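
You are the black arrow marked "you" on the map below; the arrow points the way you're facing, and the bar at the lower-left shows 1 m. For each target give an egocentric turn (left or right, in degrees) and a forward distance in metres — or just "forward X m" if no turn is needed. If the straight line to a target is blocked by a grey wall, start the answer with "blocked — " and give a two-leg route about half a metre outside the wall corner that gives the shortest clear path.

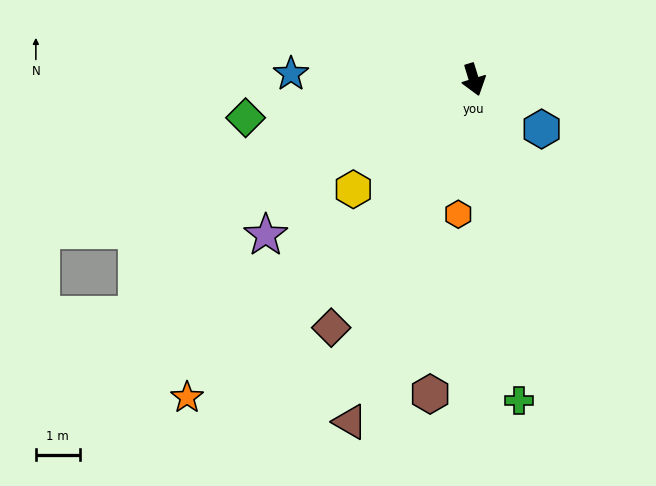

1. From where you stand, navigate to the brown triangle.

turn right 37°, forward 8.3 m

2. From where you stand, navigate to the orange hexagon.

turn right 24°, forward 3.1 m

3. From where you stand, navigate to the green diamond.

turn right 98°, forward 5.3 m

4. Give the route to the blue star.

turn right 109°, forward 4.2 m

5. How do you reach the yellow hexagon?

turn right 65°, forward 3.7 m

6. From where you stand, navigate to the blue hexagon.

turn left 37°, forward 1.9 m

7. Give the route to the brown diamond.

turn right 47°, forward 6.5 m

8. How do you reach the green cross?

turn right 9°, forward 7.4 m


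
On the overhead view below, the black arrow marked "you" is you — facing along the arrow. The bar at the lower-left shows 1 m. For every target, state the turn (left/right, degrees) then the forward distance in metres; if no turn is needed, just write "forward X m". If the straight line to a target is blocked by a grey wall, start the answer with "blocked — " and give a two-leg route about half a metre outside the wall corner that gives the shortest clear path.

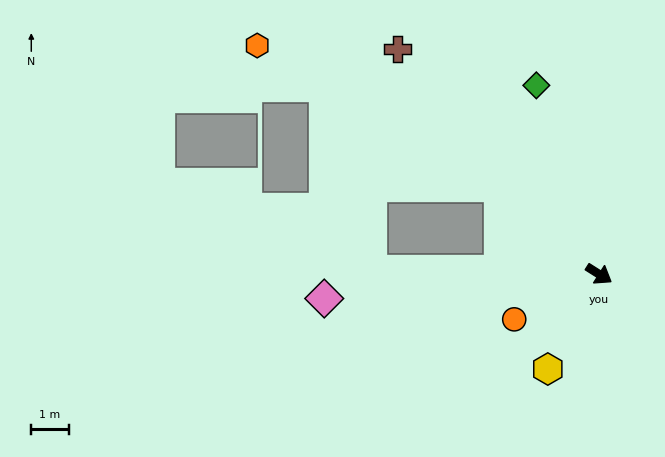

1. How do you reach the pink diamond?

turn right 143°, forward 7.4 m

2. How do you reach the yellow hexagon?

turn right 86°, forward 2.9 m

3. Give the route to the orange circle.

turn right 120°, forward 2.6 m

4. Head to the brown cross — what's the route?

turn left 164°, forward 8.1 m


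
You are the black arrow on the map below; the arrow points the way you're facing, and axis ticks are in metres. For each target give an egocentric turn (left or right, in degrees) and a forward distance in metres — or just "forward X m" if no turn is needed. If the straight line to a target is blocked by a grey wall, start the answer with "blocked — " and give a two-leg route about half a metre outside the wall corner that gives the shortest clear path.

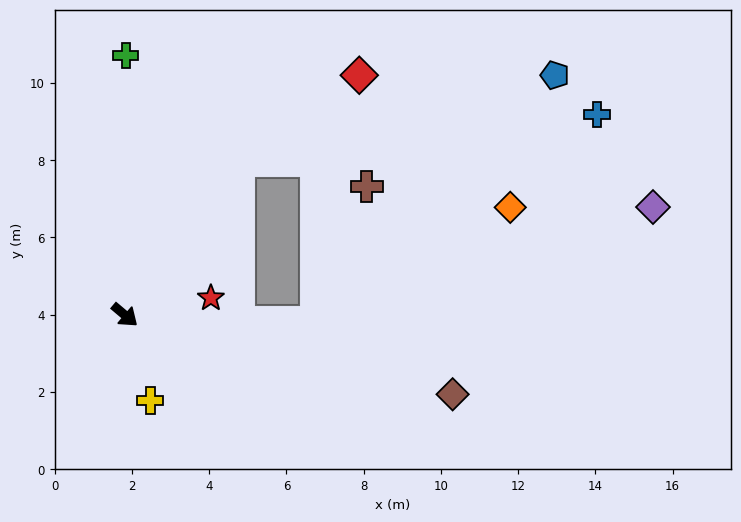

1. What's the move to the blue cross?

blocked — turn left 94°, forward 5.0 m, then turn right 46°, forward 9.4 m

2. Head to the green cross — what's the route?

turn left 130°, forward 6.7 m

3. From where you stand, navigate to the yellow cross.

turn right 33°, forward 2.3 m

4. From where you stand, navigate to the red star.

turn left 51°, forward 2.3 m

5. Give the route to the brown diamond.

turn left 27°, forward 8.7 m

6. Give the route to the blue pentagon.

blocked — turn left 94°, forward 5.0 m, then turn right 39°, forward 8.5 m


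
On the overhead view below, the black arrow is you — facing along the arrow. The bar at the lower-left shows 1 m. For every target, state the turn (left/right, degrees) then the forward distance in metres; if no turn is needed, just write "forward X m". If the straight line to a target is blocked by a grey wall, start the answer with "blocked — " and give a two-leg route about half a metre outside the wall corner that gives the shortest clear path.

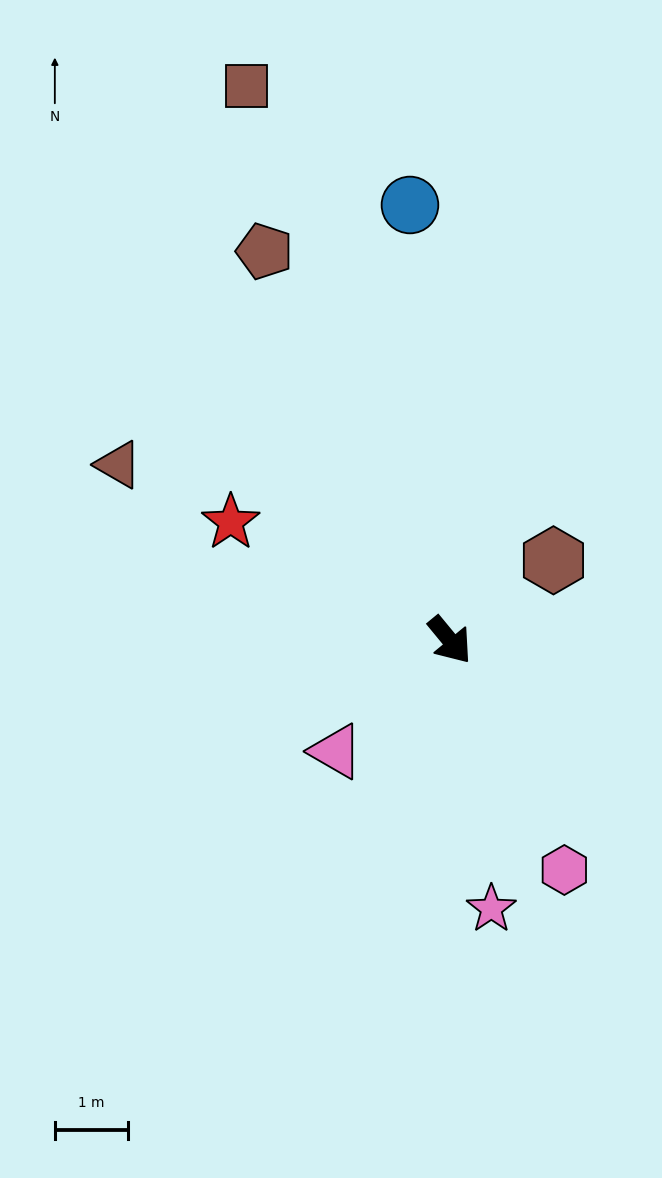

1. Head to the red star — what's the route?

turn right 158°, forward 3.4 m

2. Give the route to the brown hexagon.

turn left 88°, forward 1.8 m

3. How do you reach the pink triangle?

turn right 85°, forward 2.2 m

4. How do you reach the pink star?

turn right 31°, forward 3.7 m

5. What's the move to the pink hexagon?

turn right 13°, forward 3.5 m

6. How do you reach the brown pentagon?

turn left 166°, forward 5.9 m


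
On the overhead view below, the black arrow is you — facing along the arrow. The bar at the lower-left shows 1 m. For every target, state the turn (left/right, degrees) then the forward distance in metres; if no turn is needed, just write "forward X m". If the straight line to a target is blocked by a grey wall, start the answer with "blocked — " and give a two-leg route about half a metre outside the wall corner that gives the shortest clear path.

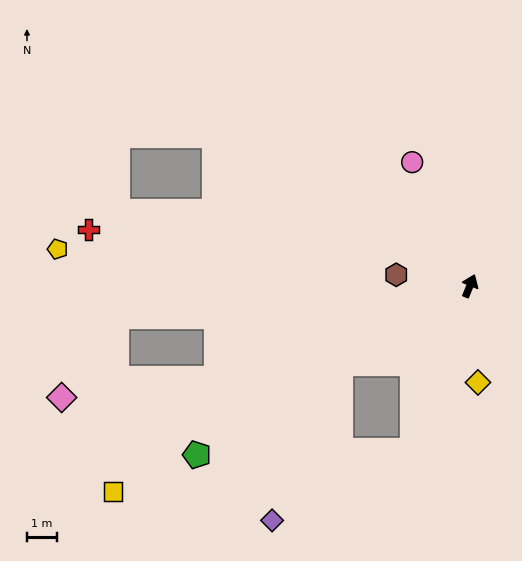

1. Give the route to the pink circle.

turn left 47°, forward 4.5 m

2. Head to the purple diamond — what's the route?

blocked — turn left 143°, forward 5.0 m, then turn left 36°, forward 5.7 m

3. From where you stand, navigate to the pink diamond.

blocked — turn left 133°, forward 8.9 m, then turn right 14°, forward 5.2 m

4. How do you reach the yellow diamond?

turn right 153°, forward 3.2 m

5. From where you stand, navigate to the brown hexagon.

turn left 104°, forward 2.5 m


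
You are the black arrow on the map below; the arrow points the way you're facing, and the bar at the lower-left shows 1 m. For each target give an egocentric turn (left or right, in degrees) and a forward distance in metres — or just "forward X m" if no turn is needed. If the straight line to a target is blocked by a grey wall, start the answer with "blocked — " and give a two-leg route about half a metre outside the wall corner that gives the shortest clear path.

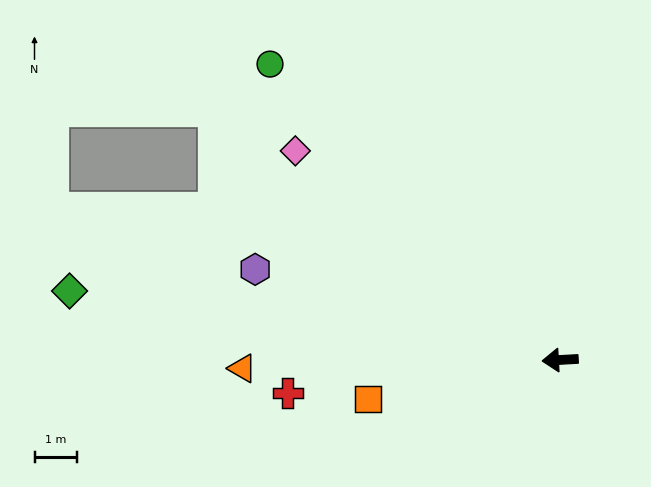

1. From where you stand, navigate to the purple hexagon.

turn right 20°, forward 7.5 m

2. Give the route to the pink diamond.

turn right 41°, forward 7.9 m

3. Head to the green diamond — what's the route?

turn right 11°, forward 11.6 m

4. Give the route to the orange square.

turn left 8°, forward 4.6 m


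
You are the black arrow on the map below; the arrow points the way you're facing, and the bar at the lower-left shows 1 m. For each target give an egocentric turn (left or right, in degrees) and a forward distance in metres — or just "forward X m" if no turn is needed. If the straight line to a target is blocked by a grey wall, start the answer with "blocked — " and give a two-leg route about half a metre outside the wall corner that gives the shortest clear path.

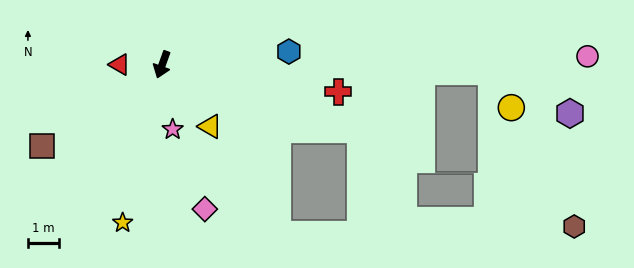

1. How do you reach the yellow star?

turn left 6°, forward 5.2 m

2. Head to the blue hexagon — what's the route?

turn left 116°, forward 4.1 m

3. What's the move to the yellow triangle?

turn left 58°, forward 2.5 m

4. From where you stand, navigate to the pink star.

turn left 29°, forward 2.1 m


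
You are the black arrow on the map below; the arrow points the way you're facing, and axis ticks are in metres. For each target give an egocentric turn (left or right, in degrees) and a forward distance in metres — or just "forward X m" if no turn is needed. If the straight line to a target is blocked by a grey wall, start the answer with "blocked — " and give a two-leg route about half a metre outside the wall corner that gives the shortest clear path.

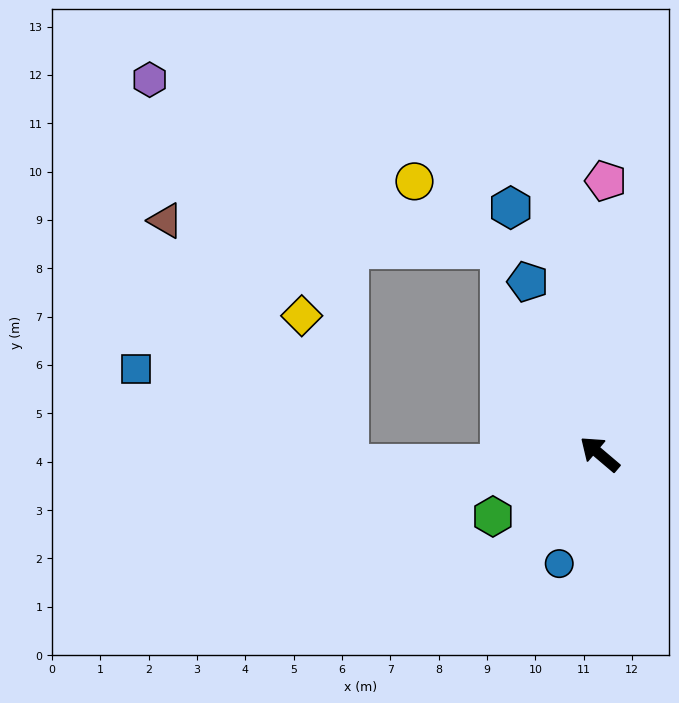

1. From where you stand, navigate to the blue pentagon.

turn right 27°, forward 3.9 m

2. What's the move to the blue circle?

turn left 110°, forward 2.4 m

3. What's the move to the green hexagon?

turn left 71°, forward 2.6 m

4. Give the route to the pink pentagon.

turn right 51°, forward 5.7 m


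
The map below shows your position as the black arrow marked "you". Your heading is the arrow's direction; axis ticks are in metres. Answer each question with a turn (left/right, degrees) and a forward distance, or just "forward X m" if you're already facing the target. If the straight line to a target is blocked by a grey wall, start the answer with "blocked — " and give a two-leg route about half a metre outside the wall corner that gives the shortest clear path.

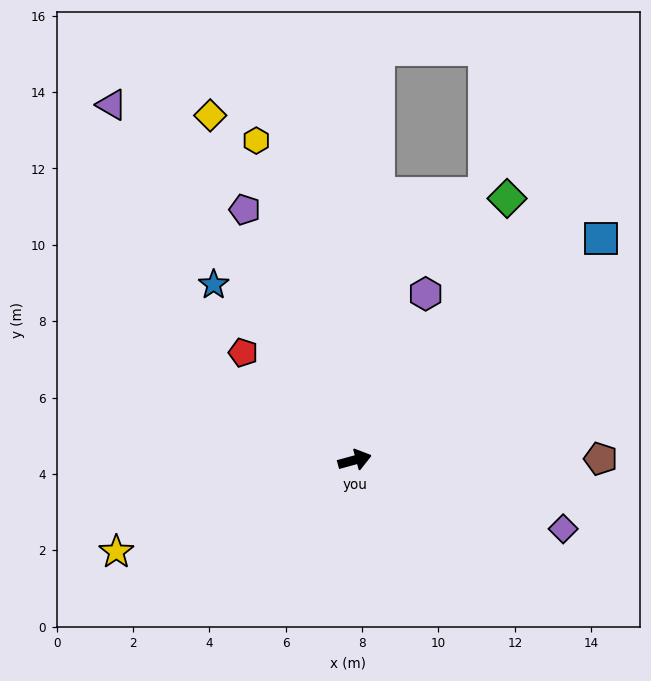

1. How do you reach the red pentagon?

turn left 121°, forward 4.1 m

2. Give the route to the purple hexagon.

turn left 52°, forward 4.7 m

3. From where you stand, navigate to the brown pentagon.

turn right 15°, forward 6.4 m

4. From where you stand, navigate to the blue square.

turn left 27°, forward 8.7 m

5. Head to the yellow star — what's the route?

turn right 174°, forward 6.7 m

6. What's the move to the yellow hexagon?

turn left 92°, forward 8.8 m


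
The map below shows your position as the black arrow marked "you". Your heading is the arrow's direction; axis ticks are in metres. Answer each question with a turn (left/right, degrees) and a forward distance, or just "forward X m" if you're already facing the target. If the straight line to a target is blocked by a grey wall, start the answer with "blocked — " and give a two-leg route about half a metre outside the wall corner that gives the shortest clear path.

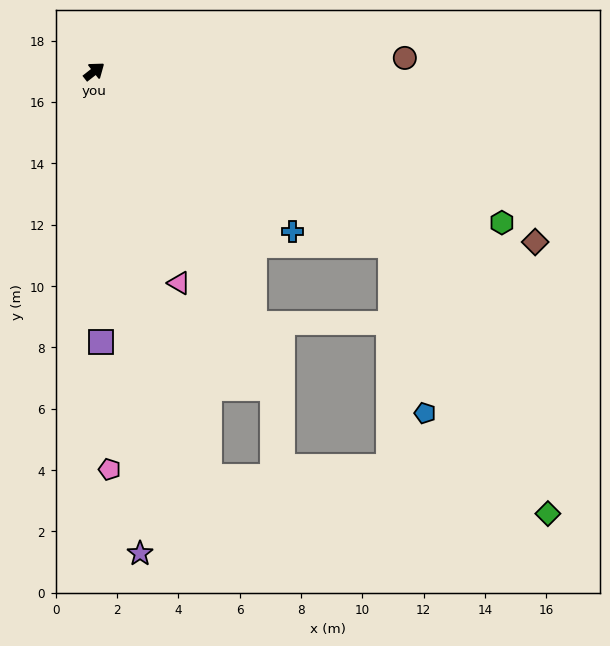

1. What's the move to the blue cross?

turn right 77°, forward 8.3 m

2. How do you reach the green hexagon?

turn right 58°, forward 14.2 m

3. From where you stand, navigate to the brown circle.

turn right 36°, forward 10.1 m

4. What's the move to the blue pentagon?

blocked — turn right 68°, forward 11.2 m, then turn right 49°, forward 5.6 m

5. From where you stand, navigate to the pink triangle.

turn right 106°, forward 7.4 m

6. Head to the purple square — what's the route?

turn right 127°, forward 8.8 m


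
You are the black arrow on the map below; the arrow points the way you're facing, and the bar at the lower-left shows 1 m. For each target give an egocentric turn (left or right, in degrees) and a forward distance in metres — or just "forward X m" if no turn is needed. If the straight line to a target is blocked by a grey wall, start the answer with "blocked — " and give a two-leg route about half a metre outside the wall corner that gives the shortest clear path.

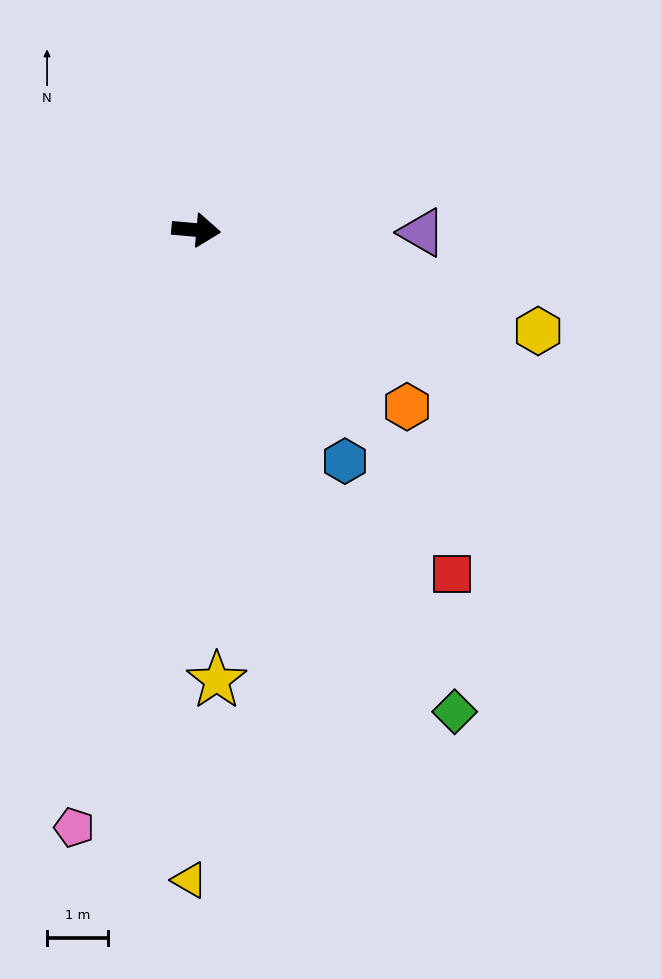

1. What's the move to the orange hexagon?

turn right 35°, forward 4.5 m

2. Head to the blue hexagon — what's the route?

turn right 52°, forward 4.5 m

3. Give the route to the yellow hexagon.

turn right 11°, forward 5.8 m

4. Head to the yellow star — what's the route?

turn right 82°, forward 7.4 m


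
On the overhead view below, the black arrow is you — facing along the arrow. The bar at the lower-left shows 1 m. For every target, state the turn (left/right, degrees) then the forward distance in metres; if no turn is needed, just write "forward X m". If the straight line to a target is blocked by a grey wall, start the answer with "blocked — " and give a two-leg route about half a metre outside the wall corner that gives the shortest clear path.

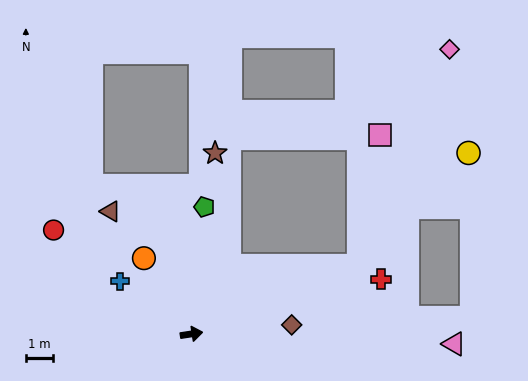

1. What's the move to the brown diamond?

turn right 4°, forward 3.6 m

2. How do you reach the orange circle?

turn left 113°, forward 3.2 m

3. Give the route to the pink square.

blocked — turn left 14°, forward 6.6 m, then turn left 58°, forward 4.8 m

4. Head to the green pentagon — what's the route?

turn left 76°, forward 4.6 m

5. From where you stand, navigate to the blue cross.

turn left 135°, forward 3.2 m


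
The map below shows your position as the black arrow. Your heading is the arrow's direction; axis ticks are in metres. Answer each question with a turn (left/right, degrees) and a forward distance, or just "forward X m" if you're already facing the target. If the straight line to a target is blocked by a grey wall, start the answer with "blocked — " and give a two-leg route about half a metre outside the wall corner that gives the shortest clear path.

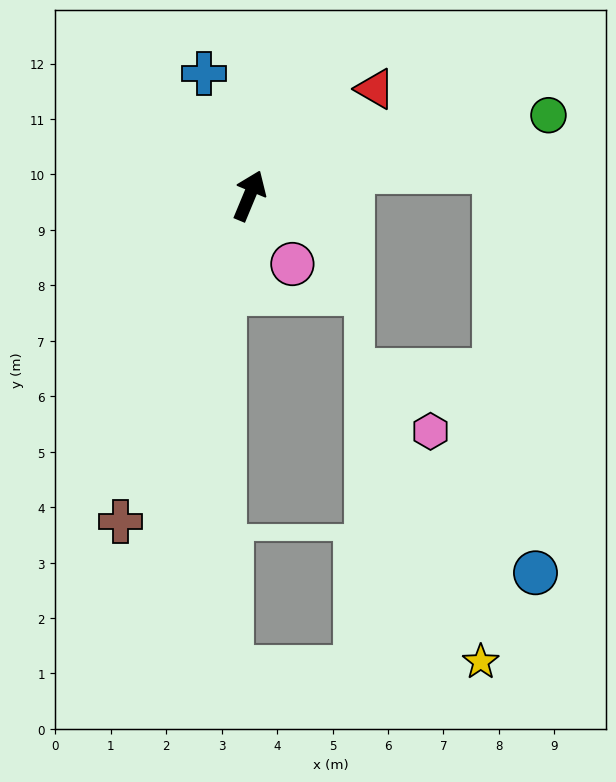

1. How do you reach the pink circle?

turn right 125°, forward 1.5 m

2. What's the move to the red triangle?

turn right 27°, forward 3.0 m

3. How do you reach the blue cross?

turn left 43°, forward 2.4 m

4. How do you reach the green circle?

turn right 52°, forward 5.6 m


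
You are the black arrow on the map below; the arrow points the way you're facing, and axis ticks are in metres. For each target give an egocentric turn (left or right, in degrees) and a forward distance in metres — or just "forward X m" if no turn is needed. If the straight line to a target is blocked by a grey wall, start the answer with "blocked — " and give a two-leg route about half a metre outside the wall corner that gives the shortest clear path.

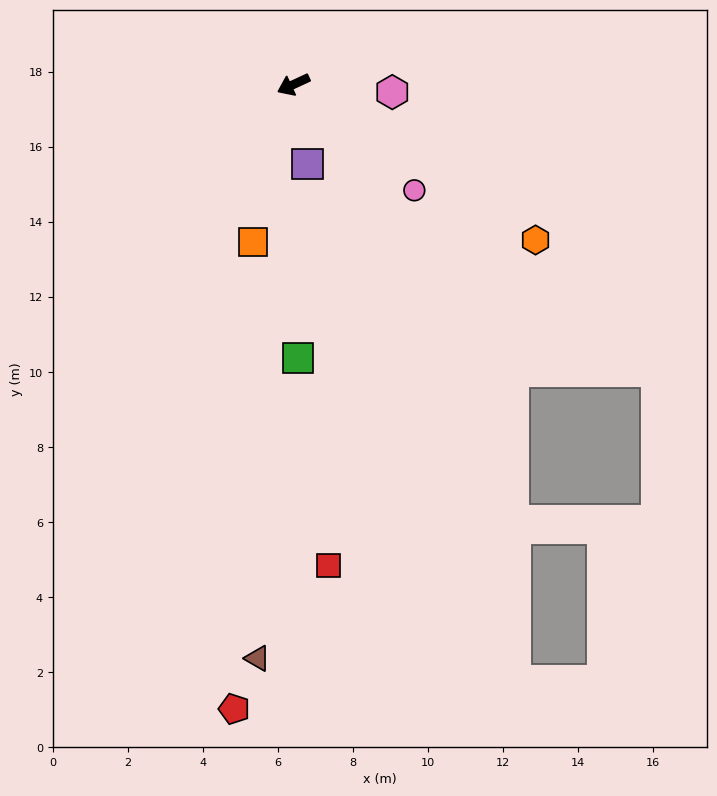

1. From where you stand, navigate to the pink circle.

turn left 114°, forward 4.3 m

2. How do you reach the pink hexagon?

turn left 151°, forward 2.6 m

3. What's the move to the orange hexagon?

turn left 122°, forward 7.7 m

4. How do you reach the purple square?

turn left 75°, forward 2.1 m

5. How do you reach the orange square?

turn left 51°, forward 4.3 m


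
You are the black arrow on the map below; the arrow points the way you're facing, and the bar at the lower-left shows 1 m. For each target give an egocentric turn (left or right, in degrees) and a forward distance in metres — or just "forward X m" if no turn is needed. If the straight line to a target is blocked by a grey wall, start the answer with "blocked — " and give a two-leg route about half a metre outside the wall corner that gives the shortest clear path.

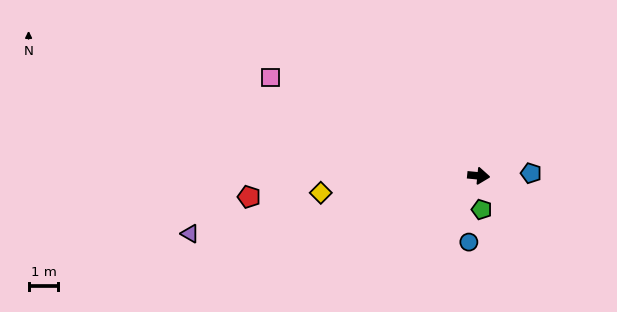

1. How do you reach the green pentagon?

turn right 79°, forward 1.1 m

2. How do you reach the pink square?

turn left 160°, forward 7.7 m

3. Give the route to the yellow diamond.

turn right 168°, forward 5.3 m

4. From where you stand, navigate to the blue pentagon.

turn left 8°, forward 1.8 m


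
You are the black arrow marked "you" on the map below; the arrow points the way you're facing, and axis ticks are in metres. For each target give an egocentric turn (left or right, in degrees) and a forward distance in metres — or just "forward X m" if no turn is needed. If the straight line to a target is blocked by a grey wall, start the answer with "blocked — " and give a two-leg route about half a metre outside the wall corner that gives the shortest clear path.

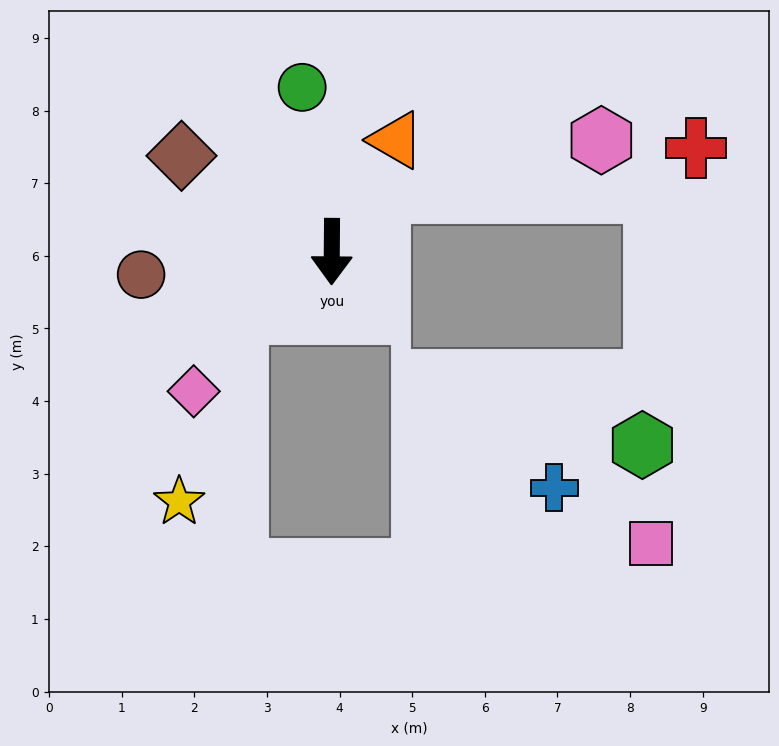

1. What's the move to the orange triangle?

turn left 151°, forward 1.8 m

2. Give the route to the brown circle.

turn right 83°, forward 2.6 m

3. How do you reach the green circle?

turn right 169°, forward 2.3 m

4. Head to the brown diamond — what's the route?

turn right 122°, forward 2.5 m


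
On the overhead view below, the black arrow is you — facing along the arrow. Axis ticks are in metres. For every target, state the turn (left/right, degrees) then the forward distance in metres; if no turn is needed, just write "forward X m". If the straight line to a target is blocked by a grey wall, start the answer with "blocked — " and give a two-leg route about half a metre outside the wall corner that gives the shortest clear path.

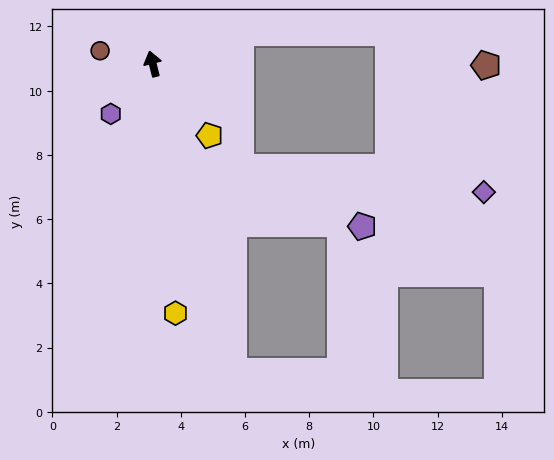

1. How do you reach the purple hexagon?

turn left 126°, forward 2.0 m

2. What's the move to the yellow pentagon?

turn right 156°, forward 2.9 m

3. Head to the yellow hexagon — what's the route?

turn left 171°, forward 7.8 m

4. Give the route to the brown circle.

turn left 62°, forward 1.7 m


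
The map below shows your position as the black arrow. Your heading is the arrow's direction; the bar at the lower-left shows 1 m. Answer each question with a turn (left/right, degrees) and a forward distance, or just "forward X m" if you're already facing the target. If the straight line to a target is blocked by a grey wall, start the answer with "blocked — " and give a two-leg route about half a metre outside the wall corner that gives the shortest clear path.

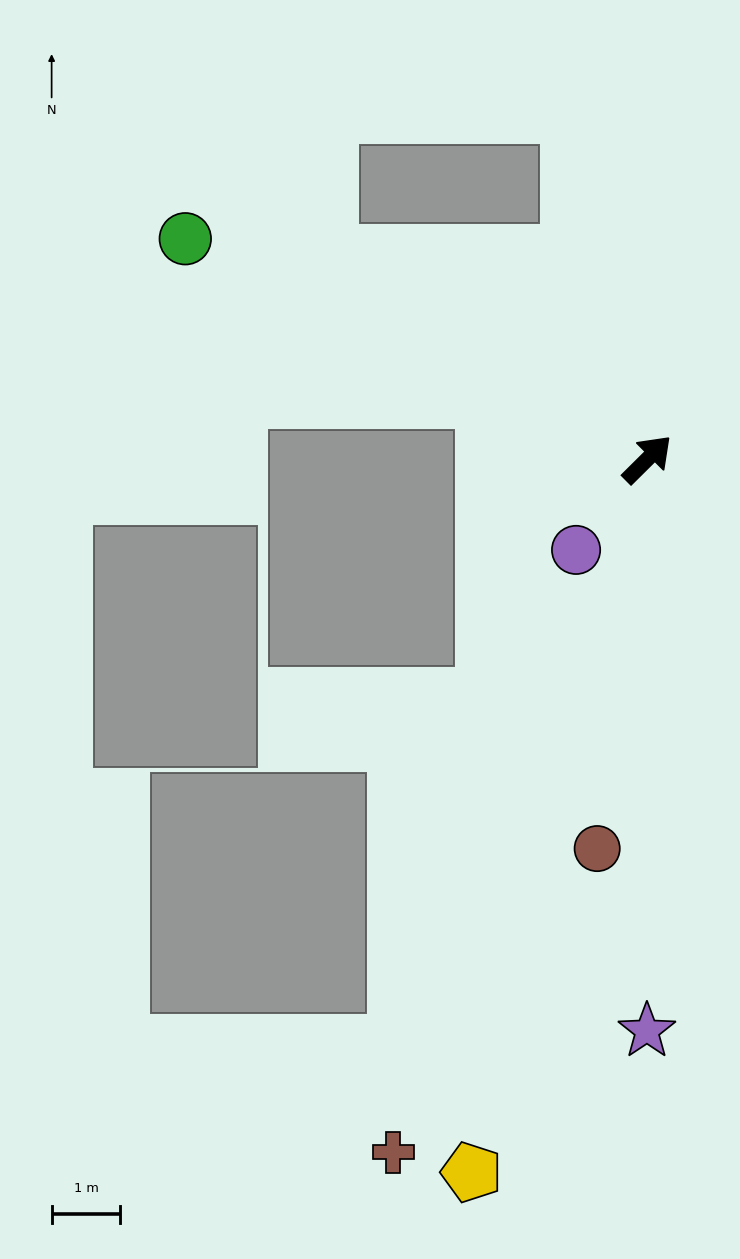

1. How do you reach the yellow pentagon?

turn right 149°, forward 10.7 m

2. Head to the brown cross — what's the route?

turn right 155°, forward 10.7 m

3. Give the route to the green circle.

turn left 110°, forward 7.4 m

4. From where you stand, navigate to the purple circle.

turn right 173°, forward 1.7 m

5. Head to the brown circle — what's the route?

turn right 142°, forward 5.7 m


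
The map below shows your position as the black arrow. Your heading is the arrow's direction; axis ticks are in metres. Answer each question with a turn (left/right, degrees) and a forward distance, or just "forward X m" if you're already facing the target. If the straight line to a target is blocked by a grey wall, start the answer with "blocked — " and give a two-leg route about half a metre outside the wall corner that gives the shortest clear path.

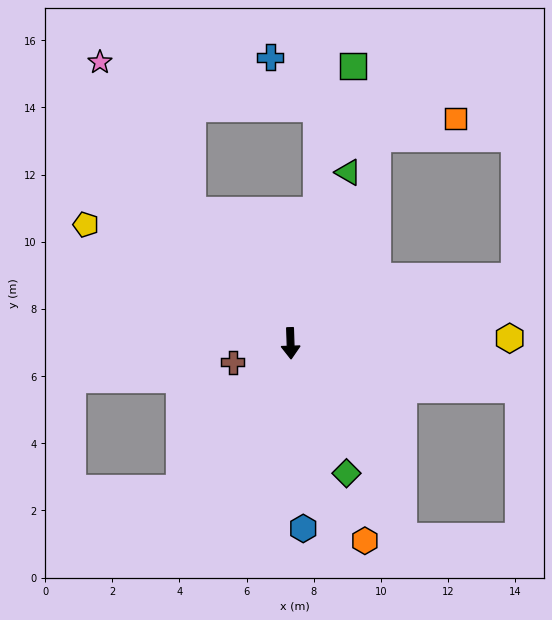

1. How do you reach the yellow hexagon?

turn left 89°, forward 6.5 m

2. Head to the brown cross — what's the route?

turn right 74°, forward 1.8 m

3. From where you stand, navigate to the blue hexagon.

turn left 2°, forward 5.5 m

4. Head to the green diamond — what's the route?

turn left 21°, forward 4.2 m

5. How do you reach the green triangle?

turn left 159°, forward 5.4 m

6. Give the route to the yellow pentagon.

turn right 122°, forward 7.0 m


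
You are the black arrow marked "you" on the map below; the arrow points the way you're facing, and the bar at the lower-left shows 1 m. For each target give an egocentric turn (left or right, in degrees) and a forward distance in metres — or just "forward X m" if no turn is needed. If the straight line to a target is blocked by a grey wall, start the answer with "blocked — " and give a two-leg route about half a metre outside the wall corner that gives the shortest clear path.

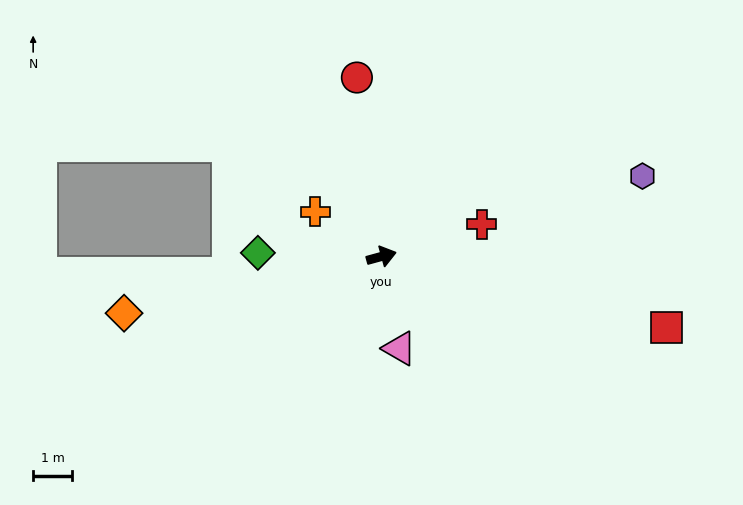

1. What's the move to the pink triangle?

turn right 94°, forward 2.4 m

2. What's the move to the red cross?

turn left 3°, forward 2.7 m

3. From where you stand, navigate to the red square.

turn right 29°, forward 7.6 m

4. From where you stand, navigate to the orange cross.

turn left 131°, forward 2.1 m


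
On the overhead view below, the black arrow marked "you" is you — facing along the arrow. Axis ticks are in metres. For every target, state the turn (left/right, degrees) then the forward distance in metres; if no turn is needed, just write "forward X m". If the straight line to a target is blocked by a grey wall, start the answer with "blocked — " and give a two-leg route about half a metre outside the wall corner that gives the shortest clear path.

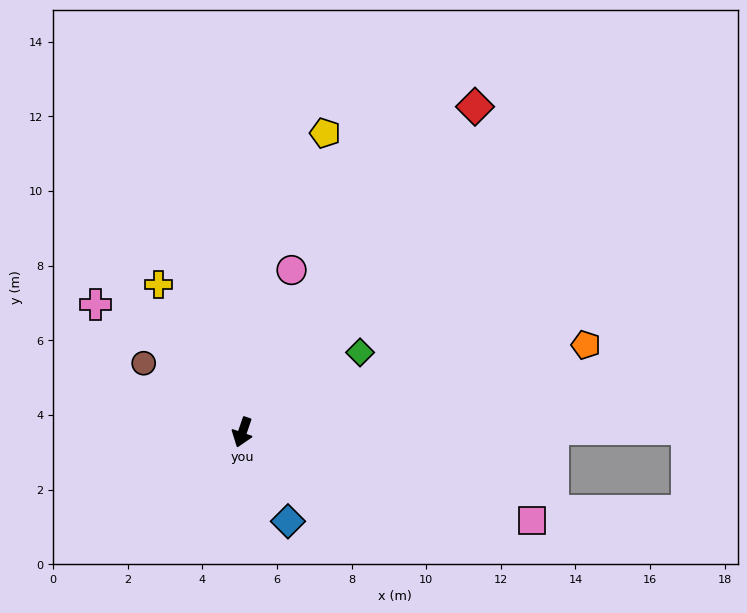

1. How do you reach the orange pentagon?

turn left 123°, forward 9.5 m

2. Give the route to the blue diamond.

turn left 46°, forward 2.7 m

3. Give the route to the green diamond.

turn left 143°, forward 3.8 m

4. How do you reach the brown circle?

turn right 106°, forward 3.2 m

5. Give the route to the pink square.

turn left 92°, forward 8.1 m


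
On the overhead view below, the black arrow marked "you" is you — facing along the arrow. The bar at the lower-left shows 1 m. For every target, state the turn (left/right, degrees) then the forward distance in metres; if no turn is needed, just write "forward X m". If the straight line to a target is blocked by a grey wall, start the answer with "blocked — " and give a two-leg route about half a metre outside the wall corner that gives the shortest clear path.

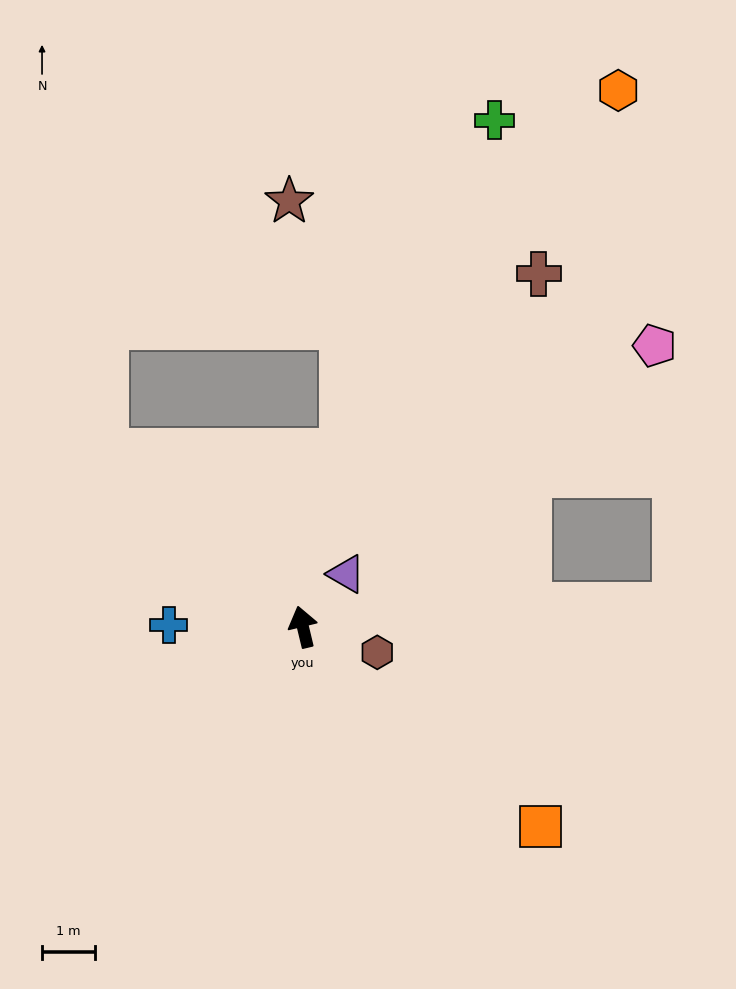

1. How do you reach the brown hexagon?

turn right 122°, forward 1.5 m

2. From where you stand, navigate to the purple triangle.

turn right 53°, forward 1.3 m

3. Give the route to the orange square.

turn right 144°, forward 5.8 m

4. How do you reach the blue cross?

turn left 76°, forward 2.5 m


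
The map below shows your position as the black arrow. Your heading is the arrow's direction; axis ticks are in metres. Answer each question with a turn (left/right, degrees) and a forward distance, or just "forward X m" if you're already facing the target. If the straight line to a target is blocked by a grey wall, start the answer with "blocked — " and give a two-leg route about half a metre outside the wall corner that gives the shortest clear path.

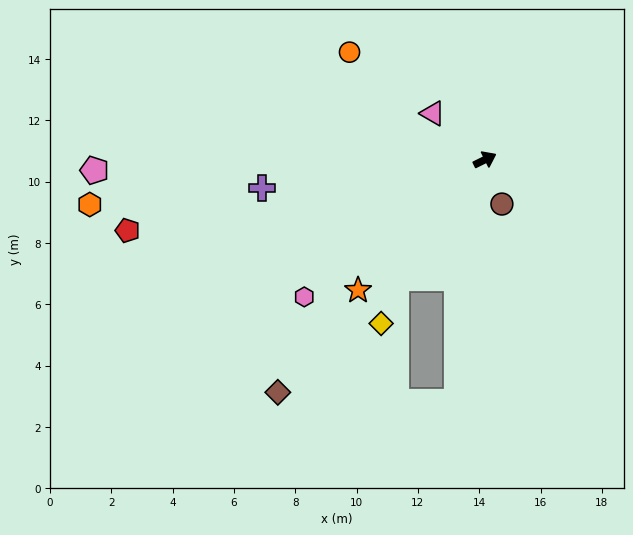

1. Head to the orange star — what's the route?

turn right 161°, forward 5.9 m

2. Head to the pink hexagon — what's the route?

turn right 169°, forward 7.4 m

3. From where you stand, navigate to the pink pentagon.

turn left 155°, forward 12.7 m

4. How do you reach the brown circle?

turn right 95°, forward 1.5 m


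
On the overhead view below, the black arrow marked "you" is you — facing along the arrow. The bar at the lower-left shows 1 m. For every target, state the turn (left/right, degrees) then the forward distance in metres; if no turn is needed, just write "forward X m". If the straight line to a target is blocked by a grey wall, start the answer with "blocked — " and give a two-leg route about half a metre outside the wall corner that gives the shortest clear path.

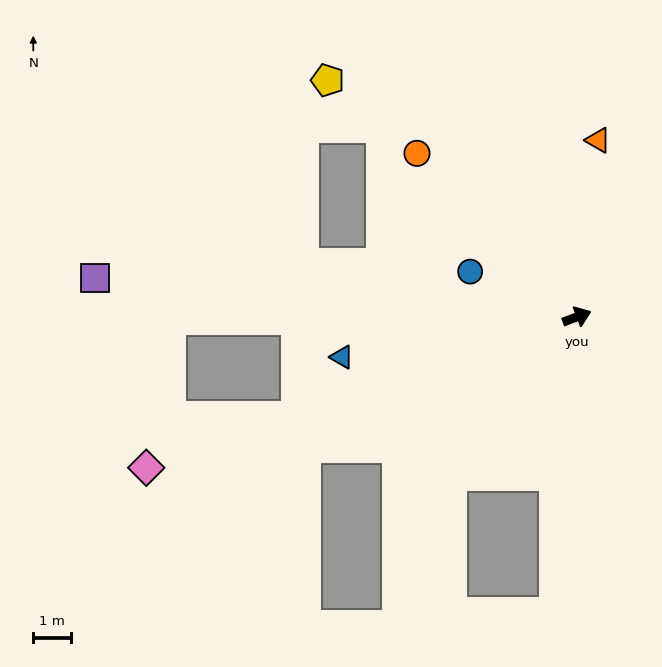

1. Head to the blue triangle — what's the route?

turn left 169°, forward 6.3 m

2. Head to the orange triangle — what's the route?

turn left 62°, forward 4.7 m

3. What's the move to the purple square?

turn left 155°, forward 12.8 m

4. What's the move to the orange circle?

turn left 114°, forward 6.1 m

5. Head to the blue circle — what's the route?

turn left 136°, forward 3.1 m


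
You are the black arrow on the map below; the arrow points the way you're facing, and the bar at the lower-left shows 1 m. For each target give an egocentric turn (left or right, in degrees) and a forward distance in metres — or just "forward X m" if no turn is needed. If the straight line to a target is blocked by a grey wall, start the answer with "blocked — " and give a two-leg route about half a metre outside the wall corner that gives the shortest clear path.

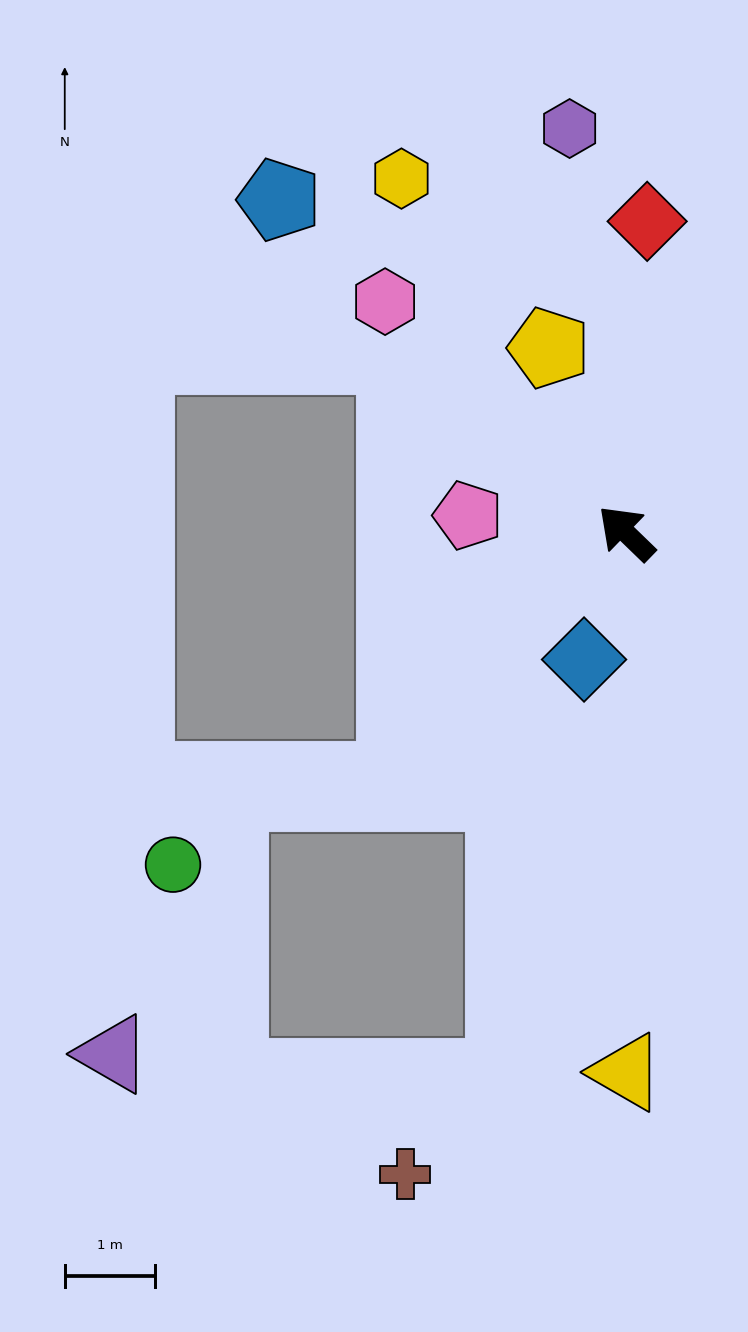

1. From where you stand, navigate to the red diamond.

turn right 50°, forward 3.5 m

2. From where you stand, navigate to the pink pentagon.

turn left 38°, forward 1.8 m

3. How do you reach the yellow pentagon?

turn right 23°, forward 2.2 m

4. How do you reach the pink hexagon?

forward 3.7 m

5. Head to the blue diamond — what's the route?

turn left 116°, forward 1.5 m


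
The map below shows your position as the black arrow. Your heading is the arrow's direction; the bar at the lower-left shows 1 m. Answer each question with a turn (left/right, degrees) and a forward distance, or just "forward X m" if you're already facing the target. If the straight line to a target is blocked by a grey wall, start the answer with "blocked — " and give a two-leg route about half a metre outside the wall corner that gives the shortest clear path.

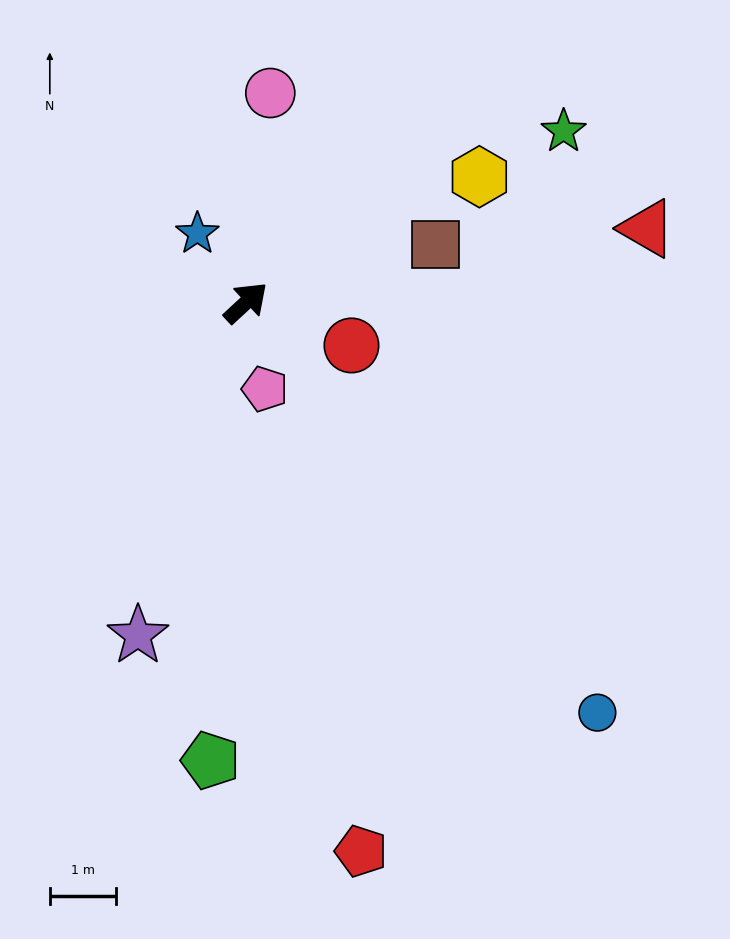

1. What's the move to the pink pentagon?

turn right 121°, forward 1.3 m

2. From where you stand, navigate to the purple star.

turn right 151°, forward 5.3 m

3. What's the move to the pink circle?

turn left 41°, forward 3.2 m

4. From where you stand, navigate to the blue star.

turn left 82°, forward 1.3 m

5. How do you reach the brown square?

turn right 26°, forward 3.0 m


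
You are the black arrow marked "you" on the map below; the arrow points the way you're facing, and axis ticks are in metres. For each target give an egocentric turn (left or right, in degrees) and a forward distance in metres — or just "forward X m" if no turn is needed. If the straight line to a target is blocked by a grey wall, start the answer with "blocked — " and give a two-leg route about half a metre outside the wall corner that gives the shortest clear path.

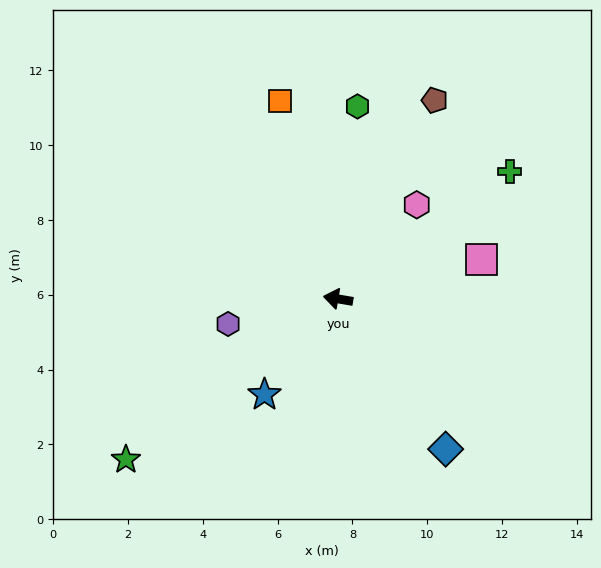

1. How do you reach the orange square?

turn right 64°, forward 5.5 m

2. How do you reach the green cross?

turn right 134°, forward 5.7 m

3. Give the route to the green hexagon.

turn right 86°, forward 5.2 m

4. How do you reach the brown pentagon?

turn right 106°, forward 5.9 m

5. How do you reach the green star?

turn left 47°, forward 7.1 m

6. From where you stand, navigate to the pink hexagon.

turn right 120°, forward 3.3 m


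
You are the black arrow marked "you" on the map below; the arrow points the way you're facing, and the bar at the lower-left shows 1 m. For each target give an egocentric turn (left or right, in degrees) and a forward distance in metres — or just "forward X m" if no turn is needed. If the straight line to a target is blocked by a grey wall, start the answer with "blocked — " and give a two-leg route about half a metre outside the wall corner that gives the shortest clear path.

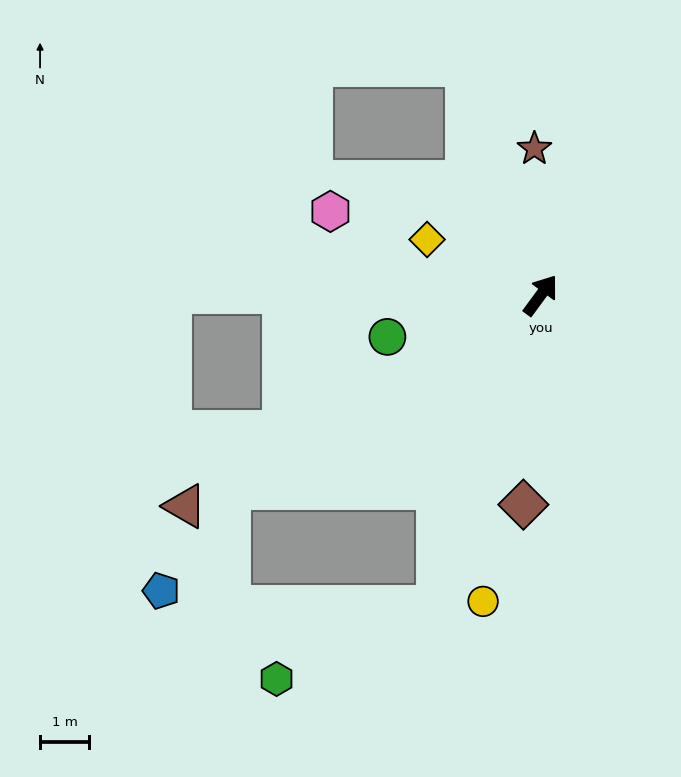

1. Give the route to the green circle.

turn left 142°, forward 3.2 m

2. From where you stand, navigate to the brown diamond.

turn right 148°, forward 4.3 m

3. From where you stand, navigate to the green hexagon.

blocked — turn right 162°, forward 6.7 m, then turn right 47°, forward 3.6 m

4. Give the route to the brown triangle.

turn left 157°, forward 8.5 m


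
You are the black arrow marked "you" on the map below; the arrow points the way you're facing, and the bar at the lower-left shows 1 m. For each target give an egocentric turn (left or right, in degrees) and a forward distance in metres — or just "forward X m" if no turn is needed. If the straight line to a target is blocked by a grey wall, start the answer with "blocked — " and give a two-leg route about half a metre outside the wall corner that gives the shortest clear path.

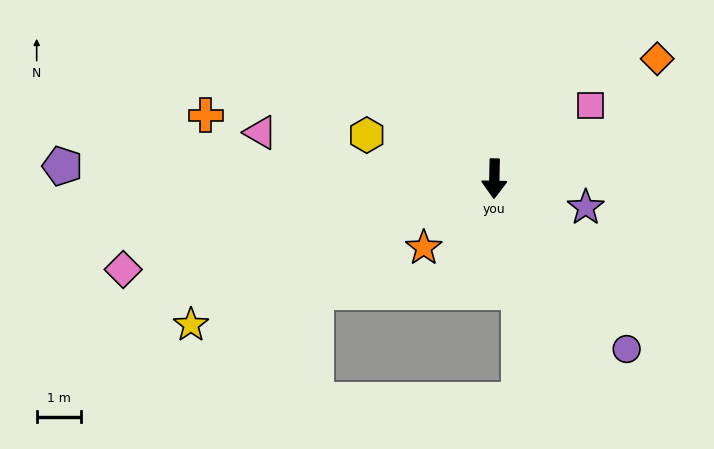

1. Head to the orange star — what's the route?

turn right 45°, forward 2.2 m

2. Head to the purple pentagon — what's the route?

turn right 91°, forward 9.7 m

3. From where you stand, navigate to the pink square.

turn left 128°, forward 2.7 m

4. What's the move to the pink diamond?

turn right 75°, forward 8.5 m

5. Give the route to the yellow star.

turn right 63°, forward 7.5 m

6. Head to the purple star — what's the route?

turn left 74°, forward 2.1 m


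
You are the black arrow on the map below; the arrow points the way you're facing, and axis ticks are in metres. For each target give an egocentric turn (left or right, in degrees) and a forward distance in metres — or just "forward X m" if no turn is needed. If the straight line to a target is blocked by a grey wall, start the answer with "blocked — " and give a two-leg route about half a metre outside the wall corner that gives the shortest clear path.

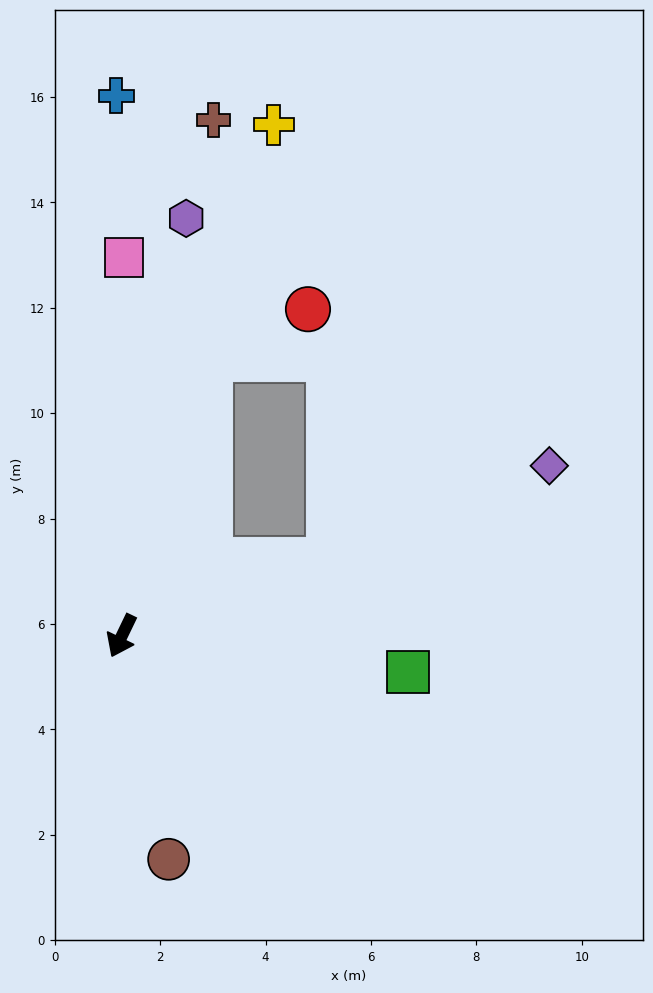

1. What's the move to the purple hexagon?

turn right 163°, forward 8.0 m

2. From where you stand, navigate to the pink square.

turn right 155°, forward 7.2 m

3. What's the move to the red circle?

blocked — turn right 172°, forward 5.5 m, then turn right 45°, forward 2.1 m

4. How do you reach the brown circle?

turn left 38°, forward 4.3 m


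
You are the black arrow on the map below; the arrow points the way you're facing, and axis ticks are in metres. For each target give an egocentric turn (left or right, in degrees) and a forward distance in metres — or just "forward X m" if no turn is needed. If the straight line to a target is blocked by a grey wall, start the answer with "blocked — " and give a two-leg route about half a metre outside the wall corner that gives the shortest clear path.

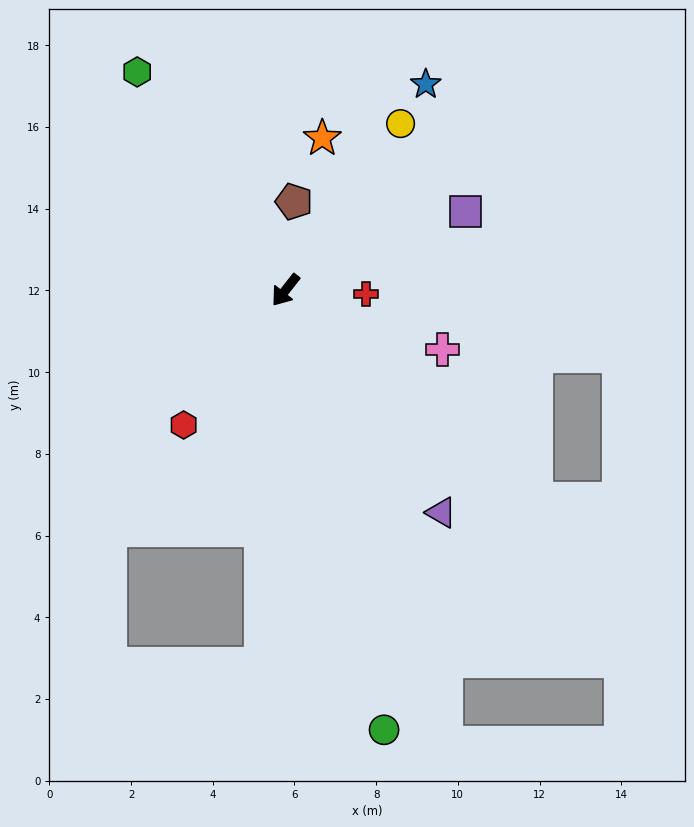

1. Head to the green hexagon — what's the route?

turn right 108°, forward 6.5 m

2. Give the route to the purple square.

turn left 152°, forward 4.8 m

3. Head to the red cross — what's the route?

turn left 125°, forward 2.0 m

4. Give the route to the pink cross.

turn left 107°, forward 4.1 m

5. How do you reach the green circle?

turn left 51°, forward 11.0 m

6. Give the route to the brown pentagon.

turn right 147°, forward 2.2 m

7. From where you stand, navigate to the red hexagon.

forward 4.1 m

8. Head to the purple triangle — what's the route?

turn left 73°, forward 6.6 m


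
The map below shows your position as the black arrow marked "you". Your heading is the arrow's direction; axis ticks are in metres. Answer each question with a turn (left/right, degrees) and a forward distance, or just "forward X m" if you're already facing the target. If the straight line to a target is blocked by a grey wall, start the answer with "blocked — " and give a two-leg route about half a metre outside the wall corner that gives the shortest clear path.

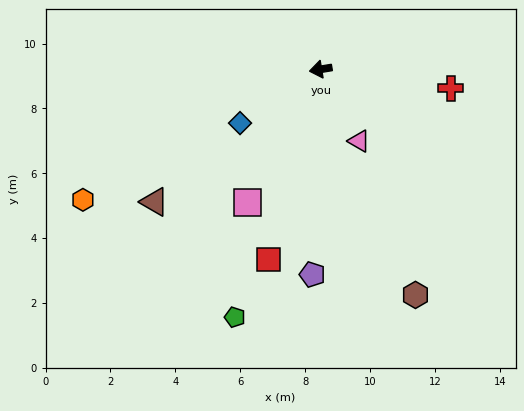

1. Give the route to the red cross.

turn left 162°, forward 4.1 m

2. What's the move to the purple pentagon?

turn left 78°, forward 6.3 m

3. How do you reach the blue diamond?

turn left 24°, forward 3.0 m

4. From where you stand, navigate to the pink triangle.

turn left 109°, forward 2.5 m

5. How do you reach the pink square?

turn left 52°, forward 4.7 m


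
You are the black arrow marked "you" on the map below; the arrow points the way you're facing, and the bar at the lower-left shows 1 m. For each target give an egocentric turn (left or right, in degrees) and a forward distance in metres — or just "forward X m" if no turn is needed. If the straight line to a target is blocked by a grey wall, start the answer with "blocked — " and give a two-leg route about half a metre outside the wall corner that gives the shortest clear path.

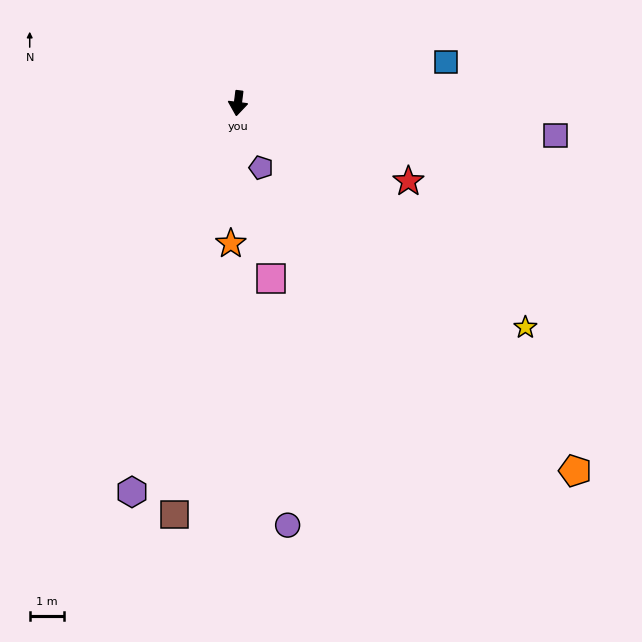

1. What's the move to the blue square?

turn left 108°, forward 6.1 m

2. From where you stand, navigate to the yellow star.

turn left 59°, forward 10.6 m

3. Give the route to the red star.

turn left 72°, forward 5.4 m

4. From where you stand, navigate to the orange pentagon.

turn left 50°, forward 14.5 m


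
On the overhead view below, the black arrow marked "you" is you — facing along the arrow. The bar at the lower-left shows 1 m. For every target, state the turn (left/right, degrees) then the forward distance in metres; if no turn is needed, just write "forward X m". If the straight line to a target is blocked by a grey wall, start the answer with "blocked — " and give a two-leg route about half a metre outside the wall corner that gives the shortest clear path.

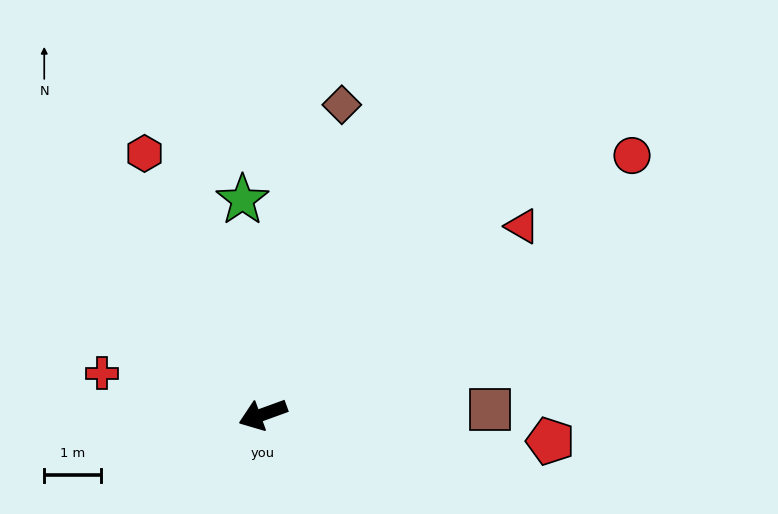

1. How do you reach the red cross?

turn right 34°, forward 2.9 m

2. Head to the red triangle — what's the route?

turn right 164°, forward 5.7 m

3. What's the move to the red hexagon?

turn right 86°, forward 5.1 m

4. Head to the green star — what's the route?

turn right 105°, forward 3.8 m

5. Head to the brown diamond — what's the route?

turn right 124°, forward 5.7 m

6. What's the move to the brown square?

turn left 161°, forward 4.0 m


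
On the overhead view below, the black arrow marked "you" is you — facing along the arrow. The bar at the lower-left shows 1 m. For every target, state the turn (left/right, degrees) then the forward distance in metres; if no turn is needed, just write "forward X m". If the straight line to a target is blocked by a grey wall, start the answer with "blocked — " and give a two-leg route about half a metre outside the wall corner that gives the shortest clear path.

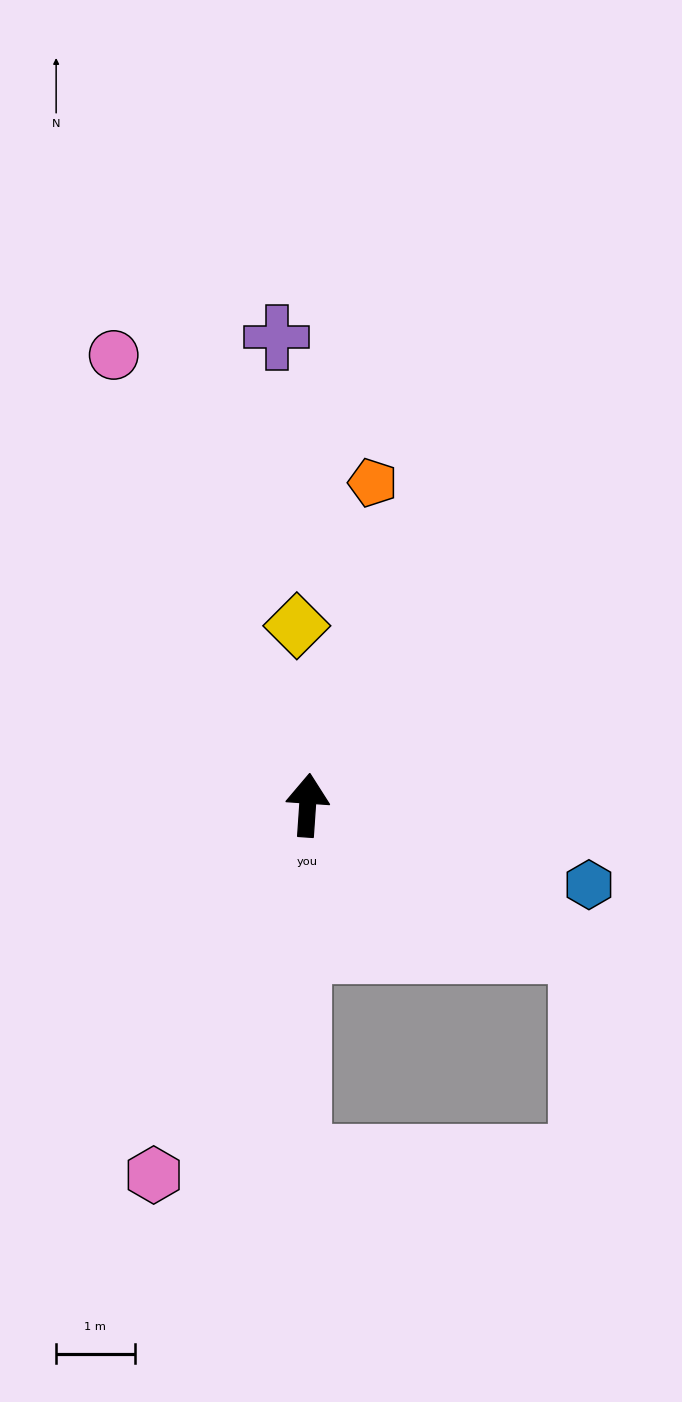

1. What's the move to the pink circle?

turn left 27°, forward 6.3 m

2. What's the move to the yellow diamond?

turn left 7°, forward 2.3 m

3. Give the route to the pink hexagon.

turn left 161°, forward 5.1 m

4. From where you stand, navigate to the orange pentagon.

turn right 7°, forward 4.2 m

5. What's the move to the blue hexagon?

turn right 102°, forward 3.7 m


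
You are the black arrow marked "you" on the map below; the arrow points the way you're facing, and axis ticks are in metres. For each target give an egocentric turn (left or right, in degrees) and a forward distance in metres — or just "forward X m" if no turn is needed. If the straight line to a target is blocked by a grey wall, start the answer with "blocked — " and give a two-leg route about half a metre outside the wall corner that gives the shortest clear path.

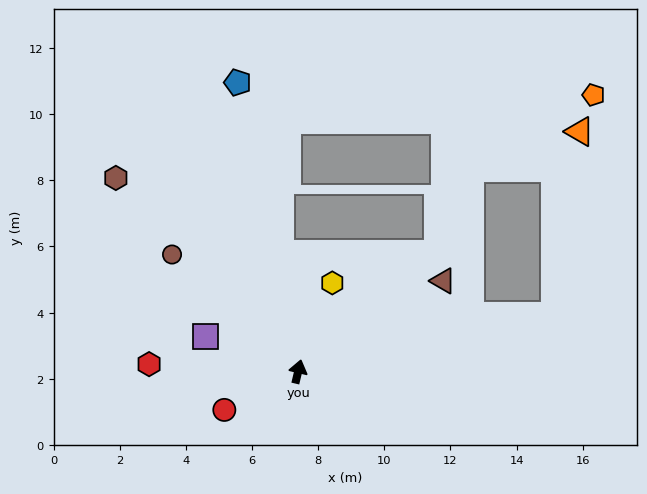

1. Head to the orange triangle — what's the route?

blocked — turn right 64°, forward 8.0 m, then turn left 70°, forward 5.6 m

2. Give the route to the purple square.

turn left 83°, forward 3.0 m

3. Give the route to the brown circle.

turn left 61°, forward 5.2 m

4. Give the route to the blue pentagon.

turn left 25°, forward 8.9 m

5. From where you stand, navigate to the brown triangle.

turn right 45°, forward 5.2 m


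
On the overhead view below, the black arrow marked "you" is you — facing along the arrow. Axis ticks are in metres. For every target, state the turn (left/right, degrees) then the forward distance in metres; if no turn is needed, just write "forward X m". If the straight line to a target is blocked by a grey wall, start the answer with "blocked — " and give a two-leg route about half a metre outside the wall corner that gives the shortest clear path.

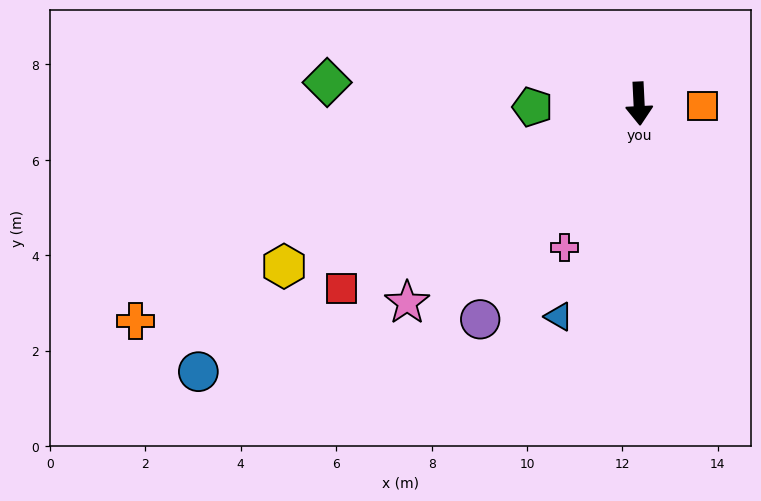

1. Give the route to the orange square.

turn left 85°, forward 1.3 m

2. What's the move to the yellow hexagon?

turn right 68°, forward 8.2 m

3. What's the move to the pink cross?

turn right 30°, forward 3.4 m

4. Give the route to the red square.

turn right 61°, forward 7.3 m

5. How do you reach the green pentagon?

turn right 91°, forward 2.2 m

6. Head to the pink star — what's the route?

turn right 52°, forward 6.4 m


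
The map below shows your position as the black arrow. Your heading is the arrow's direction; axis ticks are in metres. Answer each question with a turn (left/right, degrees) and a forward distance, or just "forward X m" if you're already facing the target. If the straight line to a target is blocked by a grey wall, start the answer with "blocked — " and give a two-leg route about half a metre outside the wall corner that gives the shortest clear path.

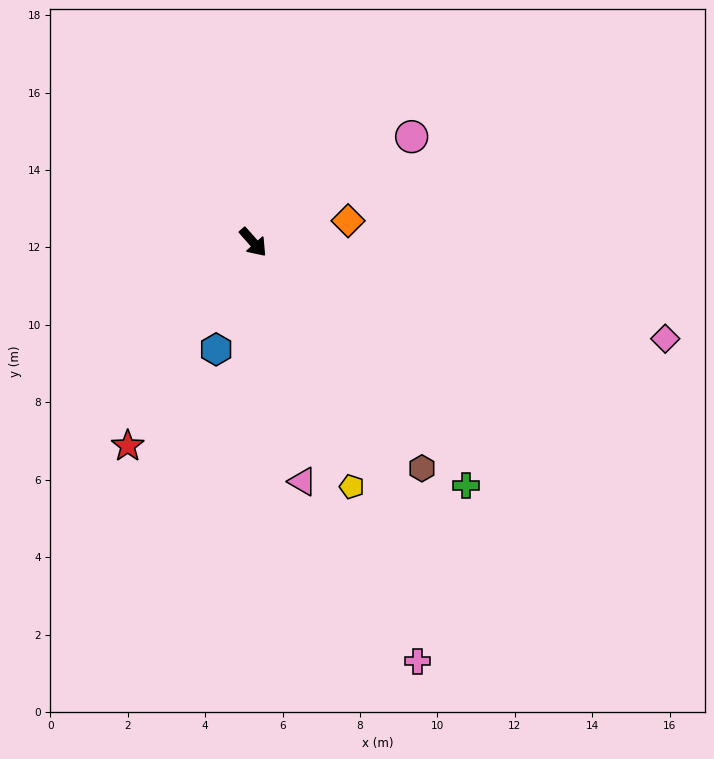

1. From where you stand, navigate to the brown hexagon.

turn right 5°, forward 7.3 m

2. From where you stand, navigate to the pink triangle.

turn right 30°, forward 6.3 m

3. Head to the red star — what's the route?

turn right 73°, forward 6.2 m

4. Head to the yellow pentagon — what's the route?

turn right 19°, forward 6.8 m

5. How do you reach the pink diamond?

turn left 35°, forward 10.9 m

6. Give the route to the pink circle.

turn left 82°, forward 4.9 m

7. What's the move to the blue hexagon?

turn right 61°, forward 2.9 m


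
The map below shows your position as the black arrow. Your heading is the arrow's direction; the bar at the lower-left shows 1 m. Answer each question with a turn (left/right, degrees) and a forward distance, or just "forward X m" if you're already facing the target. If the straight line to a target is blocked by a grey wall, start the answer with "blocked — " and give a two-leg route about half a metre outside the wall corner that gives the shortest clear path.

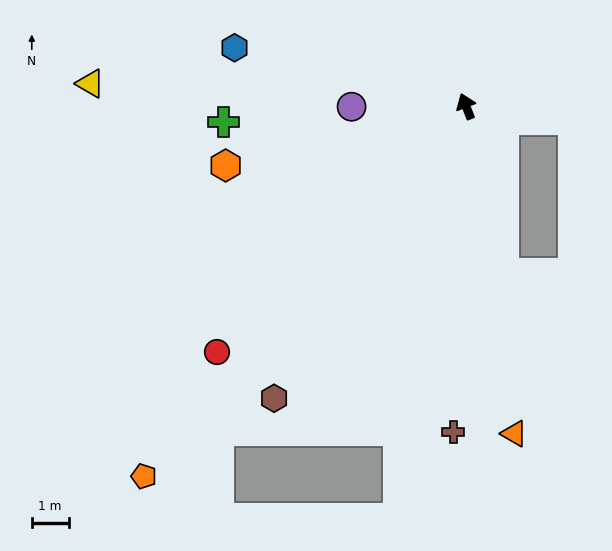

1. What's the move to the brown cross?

turn left 157°, forward 8.9 m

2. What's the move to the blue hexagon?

turn left 55°, forward 6.5 m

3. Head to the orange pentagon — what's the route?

turn left 118°, forward 13.4 m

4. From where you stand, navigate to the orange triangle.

turn left 167°, forward 9.0 m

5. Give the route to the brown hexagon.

turn left 126°, forward 9.5 m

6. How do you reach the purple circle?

turn left 69°, forward 3.1 m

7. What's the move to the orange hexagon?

turn left 83°, forward 6.7 m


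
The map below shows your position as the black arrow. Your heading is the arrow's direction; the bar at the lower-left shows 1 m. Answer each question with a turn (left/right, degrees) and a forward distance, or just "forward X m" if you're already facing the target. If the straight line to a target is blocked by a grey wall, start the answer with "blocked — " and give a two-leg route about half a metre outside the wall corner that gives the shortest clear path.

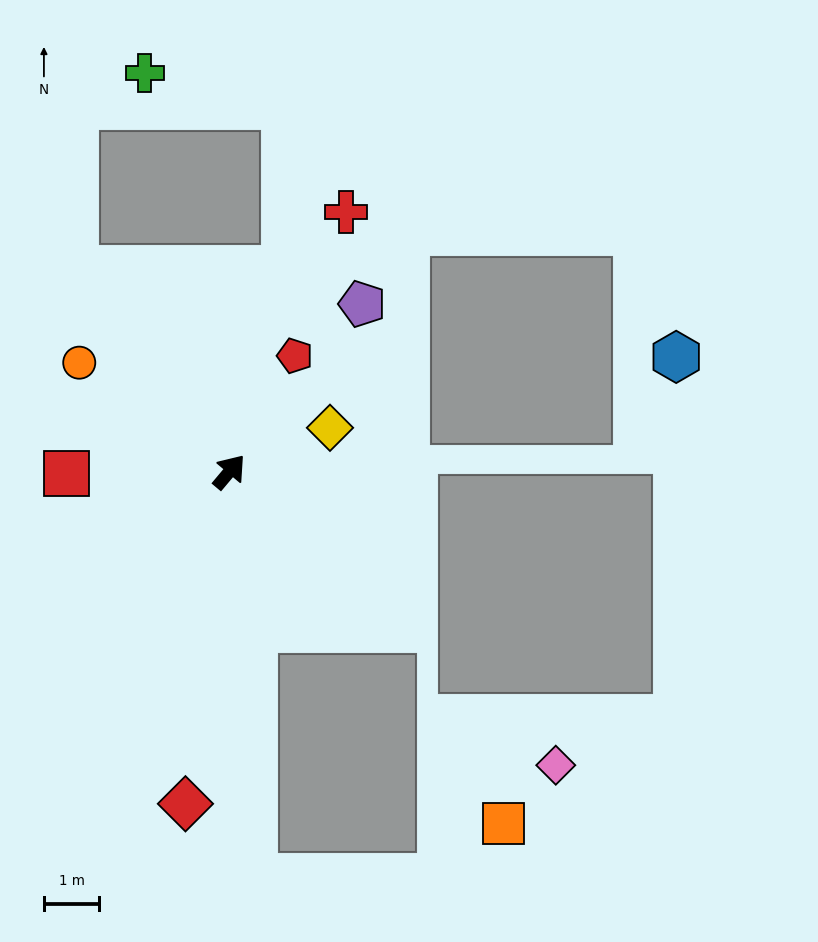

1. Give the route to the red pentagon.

turn left 11°, forward 2.4 m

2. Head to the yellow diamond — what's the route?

turn right 26°, forward 2.0 m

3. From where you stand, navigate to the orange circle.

turn left 94°, forward 3.4 m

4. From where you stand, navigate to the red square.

turn left 131°, forward 3.0 m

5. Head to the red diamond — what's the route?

turn right 148°, forward 6.1 m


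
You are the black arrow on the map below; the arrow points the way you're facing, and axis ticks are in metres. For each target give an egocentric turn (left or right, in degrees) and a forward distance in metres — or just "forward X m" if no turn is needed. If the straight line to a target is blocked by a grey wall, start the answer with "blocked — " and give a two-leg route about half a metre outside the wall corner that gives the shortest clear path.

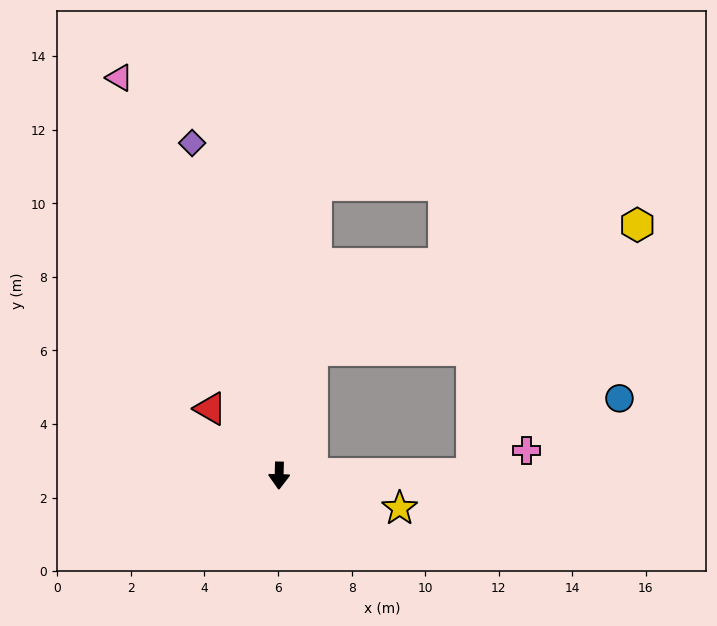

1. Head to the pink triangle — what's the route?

turn right 157°, forward 11.7 m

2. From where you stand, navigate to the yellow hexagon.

blocked — turn left 167°, forward 3.5 m, then turn right 54°, forward 9.5 m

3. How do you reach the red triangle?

turn right 133°, forward 2.6 m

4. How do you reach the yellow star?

turn left 76°, forward 3.4 m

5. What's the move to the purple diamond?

turn right 164°, forward 9.3 m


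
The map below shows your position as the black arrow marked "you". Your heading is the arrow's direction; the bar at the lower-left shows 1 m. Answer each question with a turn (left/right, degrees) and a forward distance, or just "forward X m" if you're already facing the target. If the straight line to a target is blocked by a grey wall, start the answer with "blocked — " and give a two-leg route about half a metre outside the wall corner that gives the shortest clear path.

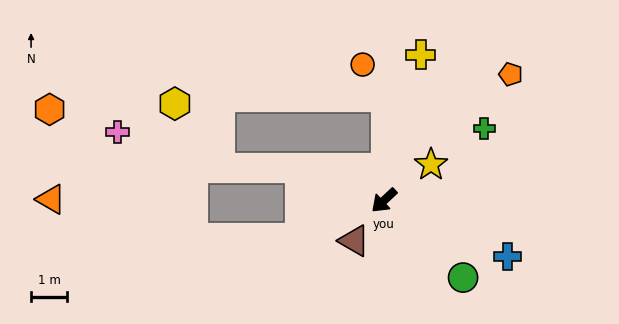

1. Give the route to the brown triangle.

turn left 10°, forward 1.4 m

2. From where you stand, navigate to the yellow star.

turn left 174°, forward 1.6 m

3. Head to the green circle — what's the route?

turn left 93°, forward 3.1 m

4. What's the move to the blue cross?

turn left 113°, forward 3.8 m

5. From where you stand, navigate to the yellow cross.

turn right 147°, forward 4.2 m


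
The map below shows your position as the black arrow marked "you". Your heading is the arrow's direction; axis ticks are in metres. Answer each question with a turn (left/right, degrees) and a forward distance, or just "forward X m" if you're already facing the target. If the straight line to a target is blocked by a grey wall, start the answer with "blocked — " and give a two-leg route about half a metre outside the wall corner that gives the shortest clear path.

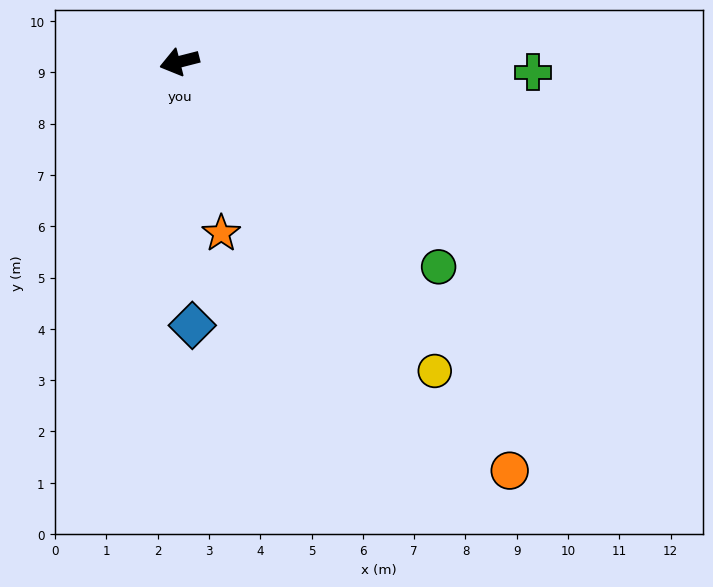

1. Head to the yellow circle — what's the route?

turn left 115°, forward 7.8 m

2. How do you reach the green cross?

turn left 164°, forward 6.9 m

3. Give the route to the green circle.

turn left 127°, forward 6.4 m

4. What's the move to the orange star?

turn left 89°, forward 3.4 m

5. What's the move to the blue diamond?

turn left 78°, forward 5.1 m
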